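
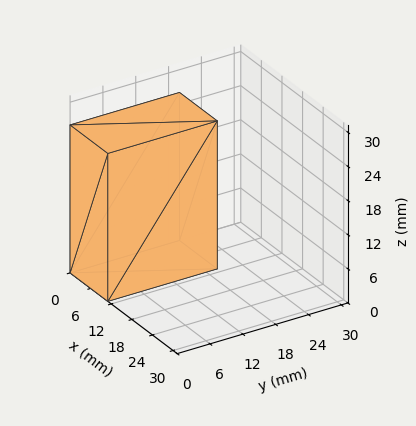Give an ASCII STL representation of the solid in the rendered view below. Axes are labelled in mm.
Reading the render: the shape is a rectangular box, roughly 11 × 20 mm footprint and 26 mm tall (dimensions read to the nearest mm from the axis ticks). For the STL, each face is triangulated and given an outward normal.

solid part
  facet normal 0.0000 0.0000 -1.0000
    outer loop
      vertex 11.0 20.0 0.0
      vertex 11.0 0.0 0.0
      vertex 0.0 0.0 0.0
    endloop
  endfacet
  facet normal 0.0000 0.0000 -1.0000
    outer loop
      vertex 0.0 20.0 0.0
      vertex 11.0 20.0 0.0
      vertex 0.0 0.0 0.0
    endloop
  endfacet
  facet normal 0.0000 0.0000 1.0000
    outer loop
      vertex 0.0 0.0 26.0
      vertex 11.0 0.0 26.0
      vertex 11.0 20.0 26.0
    endloop
  endfacet
  facet normal 0.0000 0.0000 1.0000
    outer loop
      vertex 0.0 0.0 26.0
      vertex 11.0 20.0 26.0
      vertex 0.0 20.0 26.0
    endloop
  endfacet
  facet normal 0.0000 -1.0000 0.0000
    outer loop
      vertex 0.0 0.0 0.0
      vertex 11.0 0.0 0.0
      vertex 11.0 0.0 26.0
    endloop
  endfacet
  facet normal 0.0000 -1.0000 0.0000
    outer loop
      vertex 0.0 0.0 0.0
      vertex 11.0 0.0 26.0
      vertex 0.0 0.0 26.0
    endloop
  endfacet
  facet normal 0.0000 1.0000 0.0000
    outer loop
      vertex 11.0 20.0 26.0
      vertex 11.0 20.0 0.0
      vertex 0.0 20.0 0.0
    endloop
  endfacet
  facet normal 0.0000 1.0000 0.0000
    outer loop
      vertex 0.0 20.0 26.0
      vertex 11.0 20.0 26.0
      vertex 0.0 20.0 0.0
    endloop
  endfacet
  facet normal -1.0000 0.0000 0.0000
    outer loop
      vertex 0.0 20.0 26.0
      vertex 0.0 20.0 0.0
      vertex 0.0 0.0 0.0
    endloop
  endfacet
  facet normal -1.0000 0.0000 0.0000
    outer loop
      vertex 0.0 0.0 26.0
      vertex 0.0 20.0 26.0
      vertex 0.0 0.0 0.0
    endloop
  endfacet
  facet normal 1.0000 0.0000 0.0000
    outer loop
      vertex 11.0 0.0 0.0
      vertex 11.0 20.0 0.0
      vertex 11.0 20.0 26.0
    endloop
  endfacet
  facet normal 1.0000 0.0000 0.0000
    outer loop
      vertex 11.0 0.0 0.0
      vertex 11.0 20.0 26.0
      vertex 11.0 0.0 26.0
    endloop
  endfacet
endsolid part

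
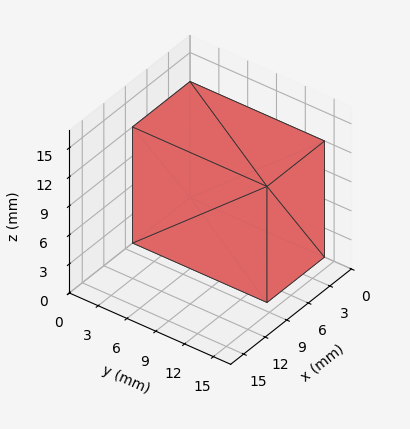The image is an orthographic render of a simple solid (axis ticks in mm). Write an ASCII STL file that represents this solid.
Reading the render: the shape is a rectangular box, roughly 8 × 14 mm footprint and 12 mm tall (dimensions read to the nearest mm from the axis ticks). For the STL, each face is triangulated and given an outward normal.

solid part
  facet normal 0.0000 0.0000 -1.0000
    outer loop
      vertex 8.000 14.000 0.000
      vertex 8.000 0.000 0.000
      vertex 0.000 0.000 0.000
    endloop
  endfacet
  facet normal 0.0000 0.0000 -1.0000
    outer loop
      vertex 0.000 14.000 0.000
      vertex 8.000 14.000 0.000
      vertex 0.000 0.000 0.000
    endloop
  endfacet
  facet normal 0.0000 0.0000 1.0000
    outer loop
      vertex 0.000 0.000 12.000
      vertex 8.000 0.000 12.000
      vertex 8.000 14.000 12.000
    endloop
  endfacet
  facet normal 0.0000 0.0000 1.0000
    outer loop
      vertex 0.000 0.000 12.000
      vertex 8.000 14.000 12.000
      vertex 0.000 14.000 12.000
    endloop
  endfacet
  facet normal 0.0000 -1.0000 0.0000
    outer loop
      vertex 0.000 0.000 0.000
      vertex 8.000 0.000 0.000
      vertex 8.000 0.000 12.000
    endloop
  endfacet
  facet normal 0.0000 -1.0000 0.0000
    outer loop
      vertex 0.000 0.000 0.000
      vertex 8.000 0.000 12.000
      vertex 0.000 0.000 12.000
    endloop
  endfacet
  facet normal 0.0000 1.0000 0.0000
    outer loop
      vertex 8.000 14.000 12.000
      vertex 8.000 14.000 0.000
      vertex 0.000 14.000 0.000
    endloop
  endfacet
  facet normal 0.0000 1.0000 0.0000
    outer loop
      vertex 0.000 14.000 12.000
      vertex 8.000 14.000 12.000
      vertex 0.000 14.000 0.000
    endloop
  endfacet
  facet normal -1.0000 0.0000 0.0000
    outer loop
      vertex 0.000 14.000 12.000
      vertex 0.000 14.000 0.000
      vertex 0.000 0.000 0.000
    endloop
  endfacet
  facet normal -1.0000 0.0000 0.0000
    outer loop
      vertex 0.000 0.000 12.000
      vertex 0.000 14.000 12.000
      vertex 0.000 0.000 0.000
    endloop
  endfacet
  facet normal 1.0000 0.0000 0.0000
    outer loop
      vertex 8.000 0.000 0.000
      vertex 8.000 14.000 0.000
      vertex 8.000 14.000 12.000
    endloop
  endfacet
  facet normal 1.0000 0.0000 0.0000
    outer loop
      vertex 8.000 0.000 0.000
      vertex 8.000 14.000 12.000
      vertex 8.000 0.000 12.000
    endloop
  endfacet
endsolid part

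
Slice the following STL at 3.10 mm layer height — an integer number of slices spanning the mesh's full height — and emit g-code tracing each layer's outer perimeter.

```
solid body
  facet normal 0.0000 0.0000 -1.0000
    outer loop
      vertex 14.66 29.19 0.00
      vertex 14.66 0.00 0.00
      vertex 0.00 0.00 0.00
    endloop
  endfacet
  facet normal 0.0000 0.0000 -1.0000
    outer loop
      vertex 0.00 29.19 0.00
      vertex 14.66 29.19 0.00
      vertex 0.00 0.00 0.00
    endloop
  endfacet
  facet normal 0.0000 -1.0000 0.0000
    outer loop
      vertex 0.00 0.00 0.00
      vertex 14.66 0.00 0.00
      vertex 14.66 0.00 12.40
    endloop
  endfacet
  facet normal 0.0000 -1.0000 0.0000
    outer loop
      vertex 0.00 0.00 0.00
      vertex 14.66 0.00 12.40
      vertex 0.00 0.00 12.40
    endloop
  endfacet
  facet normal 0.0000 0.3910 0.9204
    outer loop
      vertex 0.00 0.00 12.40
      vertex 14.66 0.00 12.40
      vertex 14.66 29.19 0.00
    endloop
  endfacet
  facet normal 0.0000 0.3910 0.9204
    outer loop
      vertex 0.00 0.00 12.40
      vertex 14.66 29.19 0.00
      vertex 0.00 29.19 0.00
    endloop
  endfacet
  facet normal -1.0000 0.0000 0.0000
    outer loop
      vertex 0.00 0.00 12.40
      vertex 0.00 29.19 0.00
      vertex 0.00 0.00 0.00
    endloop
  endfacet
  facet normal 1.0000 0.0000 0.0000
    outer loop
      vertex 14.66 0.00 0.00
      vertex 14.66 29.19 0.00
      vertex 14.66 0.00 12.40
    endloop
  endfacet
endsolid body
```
; perimeter-only toolpath
G21 ; units = mm
G90 ; absolute positioning
G28 ; home
; layer 1
G0 Z3.10
G0 X0.00 Y0.00
G1 X14.66 Y0.00
G1 X14.66 Y21.89
G1 X0.00 Y21.89
G1 X0.00 Y0.00
; layer 2
G0 Z6.20
G0 X0.00 Y0.00
G1 X14.66 Y0.00
G1 X14.66 Y14.60
G1 X0.00 Y14.60
G1 X0.00 Y0.00
; layer 3
G0 Z9.30
G0 X0.00 Y0.00
G1 X14.66 Y0.00
G1 X14.66 Y7.30
G1 X0.00 Y7.30
G1 X0.00 Y0.00
M2 ; end

The solid is a wedge (ramp): 14.7 × 29.2 mm base, rising to 12.4 mm along the y=0 edge and sloping linearly to z=0 at y=29.2. Slicing at Δz = 3.10 mm — 4 equal slices spanning the solid's height, so layer i sits at z = i·h/4 — gives 3 non-empty perimeters. Each is a 4-segment closed polygon; G0 lifts to the layer z and rapids to the start vertex, then G1 traces the edges. The cross-section shrinks linearly with z (the slice at the apex is degenerate and omitted).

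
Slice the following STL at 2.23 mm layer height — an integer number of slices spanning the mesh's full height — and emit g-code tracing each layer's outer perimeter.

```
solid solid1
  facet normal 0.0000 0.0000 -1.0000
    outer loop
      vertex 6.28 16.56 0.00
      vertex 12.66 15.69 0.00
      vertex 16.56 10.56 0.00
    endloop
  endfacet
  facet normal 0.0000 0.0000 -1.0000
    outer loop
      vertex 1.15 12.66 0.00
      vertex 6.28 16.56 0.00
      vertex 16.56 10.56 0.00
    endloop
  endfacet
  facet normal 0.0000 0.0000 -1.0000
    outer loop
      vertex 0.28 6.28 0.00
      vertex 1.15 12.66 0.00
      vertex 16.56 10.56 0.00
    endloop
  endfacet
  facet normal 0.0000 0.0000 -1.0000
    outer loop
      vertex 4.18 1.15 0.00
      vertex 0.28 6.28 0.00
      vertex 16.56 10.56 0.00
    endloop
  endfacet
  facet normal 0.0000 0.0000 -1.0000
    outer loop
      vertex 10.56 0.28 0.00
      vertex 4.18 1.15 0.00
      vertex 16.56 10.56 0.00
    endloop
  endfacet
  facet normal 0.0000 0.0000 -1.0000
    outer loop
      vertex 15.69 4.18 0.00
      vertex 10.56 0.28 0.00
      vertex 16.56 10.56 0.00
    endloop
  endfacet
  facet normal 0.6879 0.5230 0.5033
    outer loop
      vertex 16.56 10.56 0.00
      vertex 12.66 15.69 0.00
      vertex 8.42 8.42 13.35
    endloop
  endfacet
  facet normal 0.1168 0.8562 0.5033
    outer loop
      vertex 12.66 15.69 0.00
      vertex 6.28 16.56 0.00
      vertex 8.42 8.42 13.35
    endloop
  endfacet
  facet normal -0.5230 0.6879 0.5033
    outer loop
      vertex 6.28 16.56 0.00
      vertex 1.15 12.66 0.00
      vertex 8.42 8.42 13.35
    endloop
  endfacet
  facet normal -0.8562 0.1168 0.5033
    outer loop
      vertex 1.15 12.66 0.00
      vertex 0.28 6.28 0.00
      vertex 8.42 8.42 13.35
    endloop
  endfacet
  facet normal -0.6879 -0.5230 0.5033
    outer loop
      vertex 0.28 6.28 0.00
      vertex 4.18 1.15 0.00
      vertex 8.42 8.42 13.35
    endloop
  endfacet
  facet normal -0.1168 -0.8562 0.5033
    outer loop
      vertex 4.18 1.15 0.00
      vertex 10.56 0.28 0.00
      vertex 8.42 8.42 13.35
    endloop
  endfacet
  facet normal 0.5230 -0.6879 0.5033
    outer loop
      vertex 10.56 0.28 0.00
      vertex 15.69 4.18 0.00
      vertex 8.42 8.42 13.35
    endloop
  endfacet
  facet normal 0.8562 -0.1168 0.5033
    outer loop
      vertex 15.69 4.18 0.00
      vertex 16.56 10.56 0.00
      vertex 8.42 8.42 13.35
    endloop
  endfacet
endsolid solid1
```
; perimeter-only toolpath
G21 ; units = mm
G90 ; absolute positioning
G28 ; home
; layer 1
G0 Z2.23
G0 X15.20 Y10.20
G1 X11.95 Y14.48
G1 X6.64 Y15.20
G1 X2.36 Y11.95
G1 X1.64 Y6.64
G1 X4.89 Y2.36
G1 X10.20 Y1.64
G1 X14.48 Y4.89
G1 X15.20 Y10.20
; layer 2
G0 Z4.45
G0 X13.85 Y9.85
G1 X11.25 Y13.27
G1 X6.99 Y13.85
G1 X3.57 Y11.25
G1 X2.99 Y6.99
G1 X5.59 Y3.57
G1 X9.85 Y2.99
G1 X13.27 Y5.59
G1 X13.85 Y9.85
; layer 3
G0 Z6.68
G0 X12.49 Y9.49
G1 X10.54 Y12.05
G1 X7.35 Y12.49
G1 X4.79 Y10.54
G1 X4.35 Y7.35
G1 X6.30 Y4.79
G1 X9.49 Y4.35
G1 X12.05 Y6.30
G1 X12.49 Y9.49
; layer 4
G0 Z8.90
G0 X11.13 Y9.13
G1 X9.83 Y10.84
G1 X7.71 Y11.13
G1 X6.00 Y9.83
G1 X5.71 Y7.71
G1 X7.01 Y6.00
G1 X9.13 Y5.71
G1 X10.84 Y7.01
G1 X11.13 Y9.13
; layer 5
G0 Z11.12
G0 X9.78 Y8.78
G1 X9.13 Y9.63
G1 X8.06 Y9.78
G1 X7.21 Y9.13
G1 X7.06 Y8.06
G1 X7.71 Y7.21
G1 X8.78 Y7.06
G1 X9.63 Y7.71
G1 X9.78 Y8.78
M2 ; end

The solid is a regular 8-sided pyramid, base circumscribed radius ≈ 8.42 mm, apex at z ≈ 13.3 mm. Slicing at Δz = 2.23 mm — 6 equal slices spanning the solid's height, so layer i sits at z = i·h/6 — gives 5 non-empty perimeters. Each is a 8-segment closed polygon; G0 lifts to the layer z and rapids to the start vertex, then G1 traces the edges. The cross-section shrinks linearly with z (the slice at the apex is degenerate and omitted).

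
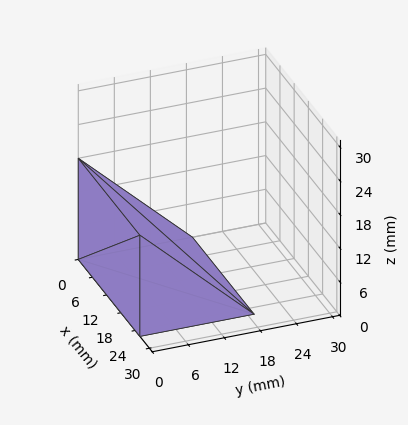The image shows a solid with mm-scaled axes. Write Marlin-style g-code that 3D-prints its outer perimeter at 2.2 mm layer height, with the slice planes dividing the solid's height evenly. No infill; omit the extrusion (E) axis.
Reading the render: the shape is a wedge (ramp): 26 × 19 mm base, rising to 18 mm along the y=0 edge and sloping linearly to z=0 at y=19 (dimensions read to the nearest mm from the axis ticks). For the g-code, the solid's height is divided into equal slices at the stated Δz and each level perimeter traced with G1 moves after a G0 lift.

; perimeter-only toolpath
G21 ; units = mm
G90 ; absolute positioning
G28 ; home
; layer 1
G0 Z2.2
G0 X0.0 Y0.0
G1 X26.0 Y0.0
G1 X26.0 Y16.6
G1 X0.0 Y16.6
G1 X0.0 Y0.0
; layer 2
G0 Z4.5
G0 X0.0 Y0.0
G1 X26.0 Y0.0
G1 X26.0 Y14.2
G1 X0.0 Y14.2
G1 X0.0 Y0.0
; layer 3
G0 Z6.8
G0 X0.0 Y0.0
G1 X26.0 Y0.0
G1 X26.0 Y11.9
G1 X0.0 Y11.9
G1 X0.0 Y0.0
; layer 4
G0 Z9.0
G0 X0.0 Y0.0
G1 X26.0 Y0.0
G1 X26.0 Y9.5
G1 X0.0 Y9.5
G1 X0.0 Y0.0
; layer 5
G0 Z11.2
G0 X0.0 Y0.0
G1 X26.0 Y0.0
G1 X26.0 Y7.1
G1 X0.0 Y7.1
G1 X0.0 Y0.0
; layer 6
G0 Z13.5
G0 X0.0 Y0.0
G1 X26.0 Y0.0
G1 X26.0 Y4.8
G1 X0.0 Y4.8
G1 X0.0 Y0.0
; layer 7
G0 Z15.8
G0 X0.0 Y0.0
G1 X26.0 Y0.0
G1 X26.0 Y2.4
G1 X0.0 Y2.4
G1 X0.0 Y0.0
M2 ; end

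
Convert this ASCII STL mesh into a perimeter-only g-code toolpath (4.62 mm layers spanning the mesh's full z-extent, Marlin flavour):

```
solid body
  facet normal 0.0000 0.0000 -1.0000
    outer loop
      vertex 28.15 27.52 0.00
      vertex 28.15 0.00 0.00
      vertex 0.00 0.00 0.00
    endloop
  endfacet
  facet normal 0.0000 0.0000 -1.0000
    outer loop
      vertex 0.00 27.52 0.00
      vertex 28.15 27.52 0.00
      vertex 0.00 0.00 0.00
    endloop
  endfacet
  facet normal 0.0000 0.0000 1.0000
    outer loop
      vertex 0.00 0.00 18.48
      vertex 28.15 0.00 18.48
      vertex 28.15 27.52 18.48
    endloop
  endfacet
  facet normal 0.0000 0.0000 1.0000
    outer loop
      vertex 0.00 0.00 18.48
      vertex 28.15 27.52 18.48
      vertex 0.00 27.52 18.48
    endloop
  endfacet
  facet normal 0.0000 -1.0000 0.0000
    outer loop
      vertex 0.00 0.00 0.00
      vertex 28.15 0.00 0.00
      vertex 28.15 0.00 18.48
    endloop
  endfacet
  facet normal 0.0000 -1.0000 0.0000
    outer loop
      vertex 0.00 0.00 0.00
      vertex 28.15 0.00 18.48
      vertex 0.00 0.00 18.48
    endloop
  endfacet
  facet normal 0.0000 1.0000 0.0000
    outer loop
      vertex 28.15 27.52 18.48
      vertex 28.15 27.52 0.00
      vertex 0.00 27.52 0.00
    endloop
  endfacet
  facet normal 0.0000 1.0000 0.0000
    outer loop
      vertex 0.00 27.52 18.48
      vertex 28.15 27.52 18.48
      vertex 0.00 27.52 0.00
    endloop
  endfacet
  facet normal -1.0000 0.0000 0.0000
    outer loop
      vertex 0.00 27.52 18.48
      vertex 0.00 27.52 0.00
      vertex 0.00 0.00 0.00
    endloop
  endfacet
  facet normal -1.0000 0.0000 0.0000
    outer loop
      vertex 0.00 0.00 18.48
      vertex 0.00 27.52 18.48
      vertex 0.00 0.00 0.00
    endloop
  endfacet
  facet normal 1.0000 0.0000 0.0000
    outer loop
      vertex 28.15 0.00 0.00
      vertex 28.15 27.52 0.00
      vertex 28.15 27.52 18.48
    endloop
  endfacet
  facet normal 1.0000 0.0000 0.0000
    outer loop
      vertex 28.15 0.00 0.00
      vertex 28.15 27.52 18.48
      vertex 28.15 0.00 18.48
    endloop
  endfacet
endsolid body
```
; perimeter-only toolpath
G21 ; units = mm
G90 ; absolute positioning
G28 ; home
; layer 1
G0 Z4.62
G0 X0.00 Y0.00
G1 X28.15 Y0.00
G1 X28.15 Y27.52
G1 X0.00 Y27.52
G1 X0.00 Y0.00
; layer 2
G0 Z9.24
G0 X0.00 Y0.00
G1 X28.15 Y0.00
G1 X28.15 Y27.52
G1 X0.00 Y27.52
G1 X0.00 Y0.00
; layer 3
G0 Z13.86
G0 X0.00 Y0.00
G1 X28.15 Y0.00
G1 X28.15 Y27.52
G1 X0.00 Y27.52
G1 X0.00 Y0.00
; layer 4
G0 Z18.48
G0 X0.00 Y0.00
G1 X28.15 Y0.00
G1 X28.15 Y27.52
G1 X0.00 Y27.52
G1 X0.00 Y0.00
M2 ; end

The solid is a rectangular box, roughly 28.1 × 27.5 mm footprint and 18.5 mm tall. Slicing at Δz = 4.62 mm — 4 equal slices spanning the solid's height, so layer i sits at z = i·h/4 — gives 4 non-empty perimeters. Each is a 4-segment closed polygon; G0 lifts to the layer z and rapids to the start vertex, then G1 traces the edges.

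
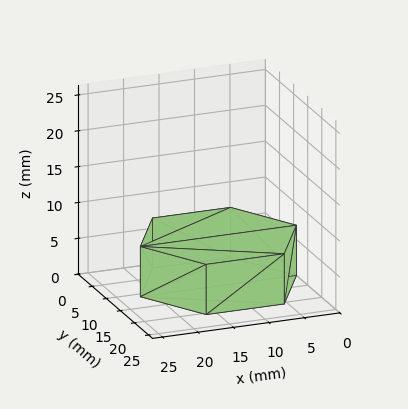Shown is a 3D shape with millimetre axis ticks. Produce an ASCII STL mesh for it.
Reading the render: the shape is a regular 6-sided prism (a cylinder approximated with 6 flat sides), circumscribed radius ≈ 11 mm, height ≈ 7 mm (dimensions read to the nearest mm from the axis ticks). For the STL, each face is triangulated and given an outward normal.

solid part
  facet normal 0.0000 0.0000 -1.0000
    outer loop
      vertex 5.500 20.526 0.000
      vertex 16.500 20.526 0.000
      vertex 22.000 11.000 0.000
    endloop
  endfacet
  facet normal 0.0000 0.0000 -1.0000
    outer loop
      vertex 0.000 11.000 0.000
      vertex 5.500 20.526 0.000
      vertex 22.000 11.000 0.000
    endloop
  endfacet
  facet normal 0.0000 0.0000 -1.0000
    outer loop
      vertex 5.500 1.474 0.000
      vertex 0.000 11.000 0.000
      vertex 22.000 11.000 0.000
    endloop
  endfacet
  facet normal 0.0000 0.0000 -1.0000
    outer loop
      vertex 16.500 1.474 0.000
      vertex 5.500 1.474 0.000
      vertex 22.000 11.000 0.000
    endloop
  endfacet
  facet normal 0.0000 0.0000 1.0000
    outer loop
      vertex 22.000 11.000 7.000
      vertex 16.500 20.526 7.000
      vertex 5.500 20.526 7.000
    endloop
  endfacet
  facet normal 0.0000 0.0000 1.0000
    outer loop
      vertex 22.000 11.000 7.000
      vertex 5.500 20.526 7.000
      vertex 0.000 11.000 7.000
    endloop
  endfacet
  facet normal 0.0000 0.0000 1.0000
    outer loop
      vertex 22.000 11.000 7.000
      vertex 0.000 11.000 7.000
      vertex 5.500 1.474 7.000
    endloop
  endfacet
  facet normal 0.0000 0.0000 1.0000
    outer loop
      vertex 22.000 11.000 7.000
      vertex 5.500 1.474 7.000
      vertex 16.500 1.474 7.000
    endloop
  endfacet
  facet normal 0.8660 0.5000 0.0000
    outer loop
      vertex 22.000 11.000 0.000
      vertex 16.500 20.526 0.000
      vertex 16.500 20.526 7.000
    endloop
  endfacet
  facet normal 0.8660 0.5000 0.0000
    outer loop
      vertex 22.000 11.000 0.000
      vertex 16.500 20.526 7.000
      vertex 22.000 11.000 7.000
    endloop
  endfacet
  facet normal 0.0000 1.0000 0.0000
    outer loop
      vertex 16.500 20.526 0.000
      vertex 5.500 20.526 0.000
      vertex 5.500 20.526 7.000
    endloop
  endfacet
  facet normal 0.0000 1.0000 0.0000
    outer loop
      vertex 16.500 20.526 0.000
      vertex 5.500 20.526 7.000
      vertex 16.500 20.526 7.000
    endloop
  endfacet
  facet normal -0.8660 0.5000 0.0000
    outer loop
      vertex 5.500 20.526 0.000
      vertex 0.000 11.000 0.000
      vertex 0.000 11.000 7.000
    endloop
  endfacet
  facet normal -0.8660 0.5000 0.0000
    outer loop
      vertex 5.500 20.526 0.000
      vertex 0.000 11.000 7.000
      vertex 5.500 20.526 7.000
    endloop
  endfacet
  facet normal -0.8660 -0.5000 0.0000
    outer loop
      vertex 0.000 11.000 0.000
      vertex 5.500 1.474 0.000
      vertex 5.500 1.474 7.000
    endloop
  endfacet
  facet normal -0.8660 -0.5000 0.0000
    outer loop
      vertex 0.000 11.000 0.000
      vertex 5.500 1.474 7.000
      vertex 0.000 11.000 7.000
    endloop
  endfacet
  facet normal 0.0000 -1.0000 0.0000
    outer loop
      vertex 5.500 1.474 0.000
      vertex 16.500 1.474 0.000
      vertex 16.500 1.474 7.000
    endloop
  endfacet
  facet normal 0.0000 -1.0000 0.0000
    outer loop
      vertex 5.500 1.474 0.000
      vertex 16.500 1.474 7.000
      vertex 5.500 1.474 7.000
    endloop
  endfacet
  facet normal 0.8660 -0.5000 0.0000
    outer loop
      vertex 16.500 1.474 0.000
      vertex 22.000 11.000 0.000
      vertex 22.000 11.000 7.000
    endloop
  endfacet
  facet normal 0.8660 -0.5000 0.0000
    outer loop
      vertex 16.500 1.474 0.000
      vertex 22.000 11.000 7.000
      vertex 16.500 1.474 7.000
    endloop
  endfacet
endsolid part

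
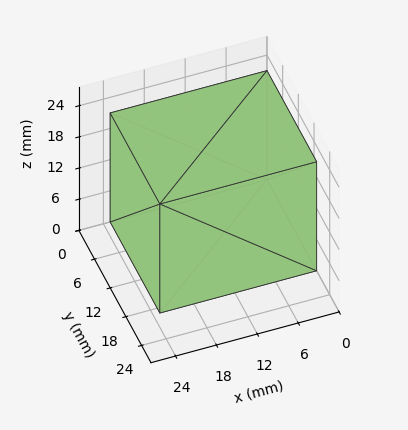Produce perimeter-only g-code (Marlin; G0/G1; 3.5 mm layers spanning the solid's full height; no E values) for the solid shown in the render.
Reading the render: the shape is a rectangular box, roughly 23 × 19 mm footprint and 21 mm tall (dimensions read to the nearest mm from the axis ticks). For the g-code, the solid's height is divided into equal slices at the stated Δz and each level perimeter traced with G1 moves after a G0 lift.

; perimeter-only toolpath
G21 ; units = mm
G90 ; absolute positioning
G28 ; home
; layer 1
G0 Z3.5
G0 X0.0 Y0.0
G1 X23.0 Y0.0
G1 X23.0 Y19.0
G1 X0.0 Y19.0
G1 X0.0 Y0.0
; layer 2
G0 Z7.0
G0 X0.0 Y0.0
G1 X23.0 Y0.0
G1 X23.0 Y19.0
G1 X0.0 Y19.0
G1 X0.0 Y0.0
; layer 3
G0 Z10.5
G0 X0.0 Y0.0
G1 X23.0 Y0.0
G1 X23.0 Y19.0
G1 X0.0 Y19.0
G1 X0.0 Y0.0
; layer 4
G0 Z14.0
G0 X0.0 Y0.0
G1 X23.0 Y0.0
G1 X23.0 Y19.0
G1 X0.0 Y19.0
G1 X0.0 Y0.0
; layer 5
G0 Z17.5
G0 X0.0 Y0.0
G1 X23.0 Y0.0
G1 X23.0 Y19.0
G1 X0.0 Y19.0
G1 X0.0 Y0.0
; layer 6
G0 Z21.0
G0 X0.0 Y0.0
G1 X23.0 Y0.0
G1 X23.0 Y19.0
G1 X0.0 Y19.0
G1 X0.0 Y0.0
M2 ; end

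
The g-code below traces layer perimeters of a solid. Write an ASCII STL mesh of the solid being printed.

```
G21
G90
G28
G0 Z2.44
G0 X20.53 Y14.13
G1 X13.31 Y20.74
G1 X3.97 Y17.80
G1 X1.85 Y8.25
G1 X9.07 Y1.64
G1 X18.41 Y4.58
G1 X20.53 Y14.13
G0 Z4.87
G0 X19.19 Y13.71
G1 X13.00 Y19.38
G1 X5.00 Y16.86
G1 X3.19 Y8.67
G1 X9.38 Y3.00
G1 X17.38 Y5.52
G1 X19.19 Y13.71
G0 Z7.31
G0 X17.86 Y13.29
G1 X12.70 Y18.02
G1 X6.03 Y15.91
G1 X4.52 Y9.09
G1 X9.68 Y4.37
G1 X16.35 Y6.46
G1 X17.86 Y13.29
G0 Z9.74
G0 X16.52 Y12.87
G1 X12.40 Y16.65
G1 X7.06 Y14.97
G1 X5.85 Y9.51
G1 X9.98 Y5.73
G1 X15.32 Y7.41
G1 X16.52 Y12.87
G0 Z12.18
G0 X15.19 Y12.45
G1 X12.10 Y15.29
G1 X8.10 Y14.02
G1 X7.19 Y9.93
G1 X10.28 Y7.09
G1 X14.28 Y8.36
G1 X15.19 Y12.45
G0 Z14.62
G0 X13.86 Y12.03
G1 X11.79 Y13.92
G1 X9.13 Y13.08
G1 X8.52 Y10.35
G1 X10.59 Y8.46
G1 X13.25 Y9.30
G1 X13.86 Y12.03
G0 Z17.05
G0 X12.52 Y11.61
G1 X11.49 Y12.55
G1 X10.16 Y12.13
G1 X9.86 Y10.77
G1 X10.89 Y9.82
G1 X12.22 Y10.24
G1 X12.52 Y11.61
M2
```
solid part
  facet normal 0.0000 0.0000 -1.0000
    outer loop
      vertex 2.94 18.75 0.00
      vertex 13.61 22.11 0.00
      vertex 21.86 14.55 0.00
    endloop
  endfacet
  facet normal 0.0000 0.0000 -1.0000
    outer loop
      vertex 0.52 7.83 0.00
      vertex 2.94 18.75 0.00
      vertex 21.86 14.55 0.00
    endloop
  endfacet
  facet normal 0.0000 0.0000 -1.0000
    outer loop
      vertex 8.77 0.27 0.00
      vertex 0.52 7.83 0.00
      vertex 21.86 14.55 0.00
    endloop
  endfacet
  facet normal 0.0000 0.0000 -1.0000
    outer loop
      vertex 19.44 3.63 0.00
      vertex 8.77 0.27 0.00
      vertex 21.86 14.55 0.00
    endloop
  endfacet
  facet normal 0.6050 0.6602 0.4450
    outer loop
      vertex 21.86 14.55 0.00
      vertex 13.61 22.11 0.00
      vertex 11.19 11.19 19.49
    endloop
  endfacet
  facet normal -0.2690 0.8541 0.4452
    outer loop
      vertex 13.61 22.11 0.00
      vertex 2.94 18.75 0.00
      vertex 11.19 11.19 19.49
    endloop
  endfacet
  facet normal -0.8742 0.1937 0.4452
    outer loop
      vertex 2.94 18.75 0.00
      vertex 0.52 7.83 0.00
      vertex 11.19 11.19 19.49
    endloop
  endfacet
  facet normal -0.6050 -0.6602 0.4450
    outer loop
      vertex 0.52 7.83 0.00
      vertex 8.77 0.27 0.00
      vertex 11.19 11.19 19.49
    endloop
  endfacet
  facet normal 0.2690 -0.8541 0.4452
    outer loop
      vertex 8.77 0.27 0.00
      vertex 19.44 3.63 0.00
      vertex 11.19 11.19 19.49
    endloop
  endfacet
  facet normal 0.8742 -0.1937 0.4452
    outer loop
      vertex 19.44 3.63 0.00
      vertex 21.86 14.55 0.00
      vertex 11.19 11.19 19.49
    endloop
  endfacet
endsolid part

The G0 Z moves step by Δz≈2.44 mm. The G1 loops shrink linearly with z, so the solid tapers from its base footprint up to z≈19.5. Closing with a flat bottom cap and the tapered top and triangulating gives 10 facets — a regular 6-sided pyramid, base circumscribed radius ≈ 11.2 mm, apex at z ≈ 19.5 mm.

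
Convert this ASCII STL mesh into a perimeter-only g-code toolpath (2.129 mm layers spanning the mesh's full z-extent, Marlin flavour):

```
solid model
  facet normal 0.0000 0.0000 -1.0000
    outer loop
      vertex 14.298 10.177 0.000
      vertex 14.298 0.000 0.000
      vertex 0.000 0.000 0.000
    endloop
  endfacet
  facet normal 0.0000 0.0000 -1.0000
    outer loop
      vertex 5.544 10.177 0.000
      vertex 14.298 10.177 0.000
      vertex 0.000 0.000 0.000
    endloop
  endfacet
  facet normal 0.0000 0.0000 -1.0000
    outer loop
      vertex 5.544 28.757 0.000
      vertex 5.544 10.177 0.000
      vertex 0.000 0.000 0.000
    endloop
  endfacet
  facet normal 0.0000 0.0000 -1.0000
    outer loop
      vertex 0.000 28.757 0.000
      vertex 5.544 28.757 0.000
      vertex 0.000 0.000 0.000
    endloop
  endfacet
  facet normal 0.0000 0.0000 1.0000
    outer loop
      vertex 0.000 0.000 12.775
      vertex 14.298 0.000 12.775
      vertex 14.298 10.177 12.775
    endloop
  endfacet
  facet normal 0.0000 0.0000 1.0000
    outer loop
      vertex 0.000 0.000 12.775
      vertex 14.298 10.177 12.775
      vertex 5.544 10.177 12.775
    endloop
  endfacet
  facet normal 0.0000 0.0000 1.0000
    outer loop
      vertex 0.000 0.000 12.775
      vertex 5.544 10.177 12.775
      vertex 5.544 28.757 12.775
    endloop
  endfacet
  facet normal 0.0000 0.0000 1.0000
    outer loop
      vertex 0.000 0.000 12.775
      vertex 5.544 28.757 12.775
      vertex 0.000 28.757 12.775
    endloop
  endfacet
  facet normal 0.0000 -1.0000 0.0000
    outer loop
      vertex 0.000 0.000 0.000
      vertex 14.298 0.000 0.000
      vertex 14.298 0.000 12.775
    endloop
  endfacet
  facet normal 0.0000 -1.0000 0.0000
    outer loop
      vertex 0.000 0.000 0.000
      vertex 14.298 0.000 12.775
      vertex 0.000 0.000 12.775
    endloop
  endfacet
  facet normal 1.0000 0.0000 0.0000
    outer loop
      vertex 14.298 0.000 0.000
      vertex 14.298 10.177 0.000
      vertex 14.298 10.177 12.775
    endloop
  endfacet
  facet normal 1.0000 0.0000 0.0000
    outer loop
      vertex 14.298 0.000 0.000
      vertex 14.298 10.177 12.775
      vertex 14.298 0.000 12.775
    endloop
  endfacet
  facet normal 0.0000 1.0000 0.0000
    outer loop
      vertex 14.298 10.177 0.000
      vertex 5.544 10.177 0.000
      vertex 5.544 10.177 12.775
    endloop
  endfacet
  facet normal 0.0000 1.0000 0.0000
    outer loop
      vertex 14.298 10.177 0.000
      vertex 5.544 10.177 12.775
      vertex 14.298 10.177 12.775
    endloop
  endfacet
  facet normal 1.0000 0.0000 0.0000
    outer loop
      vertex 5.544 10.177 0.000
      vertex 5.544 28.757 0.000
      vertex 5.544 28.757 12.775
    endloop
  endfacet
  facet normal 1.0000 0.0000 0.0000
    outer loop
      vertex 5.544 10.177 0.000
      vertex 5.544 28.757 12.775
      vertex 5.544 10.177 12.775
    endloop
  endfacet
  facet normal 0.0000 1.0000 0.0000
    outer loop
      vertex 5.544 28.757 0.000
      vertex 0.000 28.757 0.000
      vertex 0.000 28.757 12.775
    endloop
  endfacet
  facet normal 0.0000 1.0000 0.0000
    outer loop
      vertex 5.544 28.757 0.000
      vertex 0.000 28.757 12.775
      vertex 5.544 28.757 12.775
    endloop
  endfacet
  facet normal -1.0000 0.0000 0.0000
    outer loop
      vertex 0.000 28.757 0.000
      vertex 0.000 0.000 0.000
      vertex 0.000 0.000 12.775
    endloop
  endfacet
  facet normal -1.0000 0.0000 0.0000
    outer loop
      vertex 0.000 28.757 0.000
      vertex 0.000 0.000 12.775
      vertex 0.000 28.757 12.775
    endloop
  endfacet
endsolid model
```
; perimeter-only toolpath
G21 ; units = mm
G90 ; absolute positioning
G28 ; home
; layer 1
G0 Z2.129
G0 X0.000 Y0.000
G1 X14.298 Y0.000
G1 X14.298 Y10.177
G1 X5.544 Y10.177
G1 X5.544 Y28.757
G1 X0.000 Y28.757
G1 X0.000 Y0.000
; layer 2
G0 Z4.258
G0 X0.000 Y0.000
G1 X14.298 Y0.000
G1 X14.298 Y10.177
G1 X5.544 Y10.177
G1 X5.544 Y28.757
G1 X0.000 Y28.757
G1 X0.000 Y0.000
; layer 3
G0 Z6.388
G0 X0.000 Y0.000
G1 X14.298 Y0.000
G1 X14.298 Y10.177
G1 X5.544 Y10.177
G1 X5.544 Y28.757
G1 X0.000 Y28.757
G1 X0.000 Y0.000
; layer 4
G0 Z8.517
G0 X0.000 Y0.000
G1 X14.298 Y0.000
G1 X14.298 Y10.177
G1 X5.544 Y10.177
G1 X5.544 Y28.757
G1 X0.000 Y28.757
G1 X0.000 Y0.000
; layer 5
G0 Z10.646
G0 X0.000 Y0.000
G1 X14.298 Y0.000
G1 X14.298 Y10.177
G1 X5.544 Y10.177
G1 X5.544 Y28.757
G1 X0.000 Y28.757
G1 X0.000 Y0.000
; layer 6
G0 Z12.775
G0 X0.000 Y0.000
G1 X14.298 Y0.000
G1 X14.298 Y10.177
G1 X5.544 Y10.177
G1 X5.544 Y28.757
G1 X0.000 Y28.757
G1 X0.000 Y0.000
M2 ; end

The solid is an L-shaped prism: outer 14.3 × 28.8 mm, arm thicknesses ≈ 10.2 mm (horizontal) and 5.54 mm (vertical), extruded 12.8 mm in z. Slicing at Δz = 2.129 mm — 6 equal slices spanning the solid's height, so layer i sits at z = i·h/6 — gives 6 non-empty perimeters. Each is a 6-segment closed polygon; G0 lifts to the layer z and rapids to the start vertex, then G1 traces the edges.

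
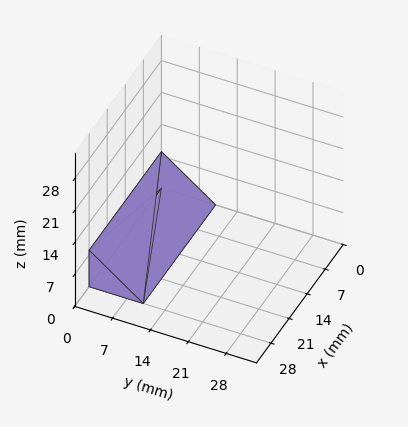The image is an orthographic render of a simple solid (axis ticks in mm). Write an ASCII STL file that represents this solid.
Reading the render: the shape is a wedge (ramp): 28 × 10 mm base, rising to 8 mm along the y=0 edge and sloping linearly to z=0 at y=10 (dimensions read to the nearest mm from the axis ticks). For the STL, each face is triangulated and given an outward normal.

solid part
  facet normal 0.0000 0.0000 -1.0000
    outer loop
      vertex 28.0 10.0 0.0
      vertex 28.0 0.0 0.0
      vertex 0.0 0.0 0.0
    endloop
  endfacet
  facet normal 0.0000 0.0000 -1.0000
    outer loop
      vertex 0.0 10.0 0.0
      vertex 28.0 10.0 0.0
      vertex 0.0 0.0 0.0
    endloop
  endfacet
  facet normal 0.0000 -1.0000 0.0000
    outer loop
      vertex 0.0 0.0 0.0
      vertex 28.0 0.0 0.0
      vertex 28.0 0.0 8.0
    endloop
  endfacet
  facet normal 0.0000 -1.0000 0.0000
    outer loop
      vertex 0.0 0.0 0.0
      vertex 28.0 0.0 8.0
      vertex 0.0 0.0 8.0
    endloop
  endfacet
  facet normal 0.0000 0.6247 0.7809
    outer loop
      vertex 0.0 0.0 8.0
      vertex 28.0 0.0 8.0
      vertex 28.0 10.0 0.0
    endloop
  endfacet
  facet normal 0.0000 0.6247 0.7809
    outer loop
      vertex 0.0 0.0 8.0
      vertex 28.0 10.0 0.0
      vertex 0.0 10.0 0.0
    endloop
  endfacet
  facet normal -1.0000 0.0000 0.0000
    outer loop
      vertex 0.0 0.0 8.0
      vertex 0.0 10.0 0.0
      vertex 0.0 0.0 0.0
    endloop
  endfacet
  facet normal 1.0000 0.0000 0.0000
    outer loop
      vertex 28.0 0.0 0.0
      vertex 28.0 10.0 0.0
      vertex 28.0 0.0 8.0
    endloop
  endfacet
endsolid part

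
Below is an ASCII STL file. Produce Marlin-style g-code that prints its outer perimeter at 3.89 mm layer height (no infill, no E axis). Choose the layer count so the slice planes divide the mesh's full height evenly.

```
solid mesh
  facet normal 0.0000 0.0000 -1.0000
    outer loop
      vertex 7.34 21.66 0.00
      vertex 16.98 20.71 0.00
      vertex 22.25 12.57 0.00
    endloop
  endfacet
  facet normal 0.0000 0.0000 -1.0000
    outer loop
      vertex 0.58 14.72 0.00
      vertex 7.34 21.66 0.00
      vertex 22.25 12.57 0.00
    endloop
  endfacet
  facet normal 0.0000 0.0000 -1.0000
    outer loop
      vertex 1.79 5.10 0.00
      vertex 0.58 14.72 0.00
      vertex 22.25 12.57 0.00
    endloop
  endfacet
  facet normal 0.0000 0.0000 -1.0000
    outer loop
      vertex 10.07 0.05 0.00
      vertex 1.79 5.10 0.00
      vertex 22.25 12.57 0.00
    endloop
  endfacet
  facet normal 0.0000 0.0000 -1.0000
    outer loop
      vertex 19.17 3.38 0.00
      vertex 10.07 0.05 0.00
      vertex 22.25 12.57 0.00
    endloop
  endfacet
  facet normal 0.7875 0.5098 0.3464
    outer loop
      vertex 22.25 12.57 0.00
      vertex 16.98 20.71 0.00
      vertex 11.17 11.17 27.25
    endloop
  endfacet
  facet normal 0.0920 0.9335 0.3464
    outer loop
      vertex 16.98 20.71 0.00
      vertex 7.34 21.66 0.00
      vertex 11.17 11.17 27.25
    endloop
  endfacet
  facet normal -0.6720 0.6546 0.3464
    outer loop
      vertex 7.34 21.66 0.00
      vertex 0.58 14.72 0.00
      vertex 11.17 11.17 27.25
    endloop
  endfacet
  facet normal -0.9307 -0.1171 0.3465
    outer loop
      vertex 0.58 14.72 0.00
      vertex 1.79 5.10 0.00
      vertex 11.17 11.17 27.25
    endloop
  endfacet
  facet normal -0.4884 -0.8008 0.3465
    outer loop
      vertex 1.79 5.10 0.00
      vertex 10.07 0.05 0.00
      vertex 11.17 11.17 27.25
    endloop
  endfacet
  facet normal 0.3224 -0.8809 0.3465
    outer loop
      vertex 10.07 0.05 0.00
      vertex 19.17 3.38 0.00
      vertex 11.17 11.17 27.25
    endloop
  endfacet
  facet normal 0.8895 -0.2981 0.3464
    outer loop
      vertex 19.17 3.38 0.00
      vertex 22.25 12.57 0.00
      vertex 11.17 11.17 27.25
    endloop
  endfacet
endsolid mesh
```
; perimeter-only toolpath
G21 ; units = mm
G90 ; absolute positioning
G28 ; home
; layer 1
G0 Z3.89
G0 X20.67 Y12.37
G1 X16.15 Y19.35
G1 X7.89 Y20.16
G1 X2.09 Y14.21
G1 X3.13 Y5.97
G1 X10.23 Y1.64
G1 X18.03 Y4.49
G1 X20.67 Y12.37
; layer 2
G0 Z7.79
G0 X19.08 Y12.17
G1 X15.32 Y17.98
G1 X8.43 Y18.66
G1 X3.61 Y13.71
G1 X4.47 Y6.83
G1 X10.38 Y3.23
G1 X16.88 Y5.61
G1 X19.08 Y12.17
; layer 3
G0 Z11.68
G0 X17.50 Y11.97
G1 X14.49 Y16.62
G1 X8.98 Y17.16
G1 X5.12 Y13.20
G1 X5.81 Y7.70
G1 X10.54 Y4.82
G1 X15.74 Y6.72
G1 X17.50 Y11.97
; layer 4
G0 Z15.57
G0 X15.92 Y11.77
G1 X13.66 Y15.26
G1 X9.53 Y15.67
G1 X6.63 Y12.69
G1 X7.15 Y8.57
G1 X10.70 Y6.40
G1 X14.60 Y7.83
G1 X15.92 Y11.77
; layer 5
G0 Z19.46
G0 X14.34 Y11.57
G1 X12.83 Y13.90
G1 X10.08 Y14.17
G1 X8.14 Y12.18
G1 X8.49 Y9.44
G1 X10.86 Y7.99
G1 X13.46 Y8.94
G1 X14.34 Y11.57
; layer 6
G0 Z23.36
G0 X12.75 Y11.37
G1 X12.00 Y12.53
G1 X10.62 Y12.67
G1 X9.66 Y11.68
G1 X9.83 Y10.30
G1 X11.01 Y9.58
G1 X12.31 Y10.06
G1 X12.75 Y11.37
M2 ; end

The solid is a regular 7-sided pyramid, base circumscribed radius ≈ 11.2 mm, apex at z ≈ 27.2 mm. Slicing at Δz = 3.89 mm — 7 equal slices spanning the solid's height, so layer i sits at z = i·h/7 — gives 6 non-empty perimeters. Each is a 7-segment closed polygon; G0 lifts to the layer z and rapids to the start vertex, then G1 traces the edges. The cross-section shrinks linearly with z (the slice at the apex is degenerate and omitted).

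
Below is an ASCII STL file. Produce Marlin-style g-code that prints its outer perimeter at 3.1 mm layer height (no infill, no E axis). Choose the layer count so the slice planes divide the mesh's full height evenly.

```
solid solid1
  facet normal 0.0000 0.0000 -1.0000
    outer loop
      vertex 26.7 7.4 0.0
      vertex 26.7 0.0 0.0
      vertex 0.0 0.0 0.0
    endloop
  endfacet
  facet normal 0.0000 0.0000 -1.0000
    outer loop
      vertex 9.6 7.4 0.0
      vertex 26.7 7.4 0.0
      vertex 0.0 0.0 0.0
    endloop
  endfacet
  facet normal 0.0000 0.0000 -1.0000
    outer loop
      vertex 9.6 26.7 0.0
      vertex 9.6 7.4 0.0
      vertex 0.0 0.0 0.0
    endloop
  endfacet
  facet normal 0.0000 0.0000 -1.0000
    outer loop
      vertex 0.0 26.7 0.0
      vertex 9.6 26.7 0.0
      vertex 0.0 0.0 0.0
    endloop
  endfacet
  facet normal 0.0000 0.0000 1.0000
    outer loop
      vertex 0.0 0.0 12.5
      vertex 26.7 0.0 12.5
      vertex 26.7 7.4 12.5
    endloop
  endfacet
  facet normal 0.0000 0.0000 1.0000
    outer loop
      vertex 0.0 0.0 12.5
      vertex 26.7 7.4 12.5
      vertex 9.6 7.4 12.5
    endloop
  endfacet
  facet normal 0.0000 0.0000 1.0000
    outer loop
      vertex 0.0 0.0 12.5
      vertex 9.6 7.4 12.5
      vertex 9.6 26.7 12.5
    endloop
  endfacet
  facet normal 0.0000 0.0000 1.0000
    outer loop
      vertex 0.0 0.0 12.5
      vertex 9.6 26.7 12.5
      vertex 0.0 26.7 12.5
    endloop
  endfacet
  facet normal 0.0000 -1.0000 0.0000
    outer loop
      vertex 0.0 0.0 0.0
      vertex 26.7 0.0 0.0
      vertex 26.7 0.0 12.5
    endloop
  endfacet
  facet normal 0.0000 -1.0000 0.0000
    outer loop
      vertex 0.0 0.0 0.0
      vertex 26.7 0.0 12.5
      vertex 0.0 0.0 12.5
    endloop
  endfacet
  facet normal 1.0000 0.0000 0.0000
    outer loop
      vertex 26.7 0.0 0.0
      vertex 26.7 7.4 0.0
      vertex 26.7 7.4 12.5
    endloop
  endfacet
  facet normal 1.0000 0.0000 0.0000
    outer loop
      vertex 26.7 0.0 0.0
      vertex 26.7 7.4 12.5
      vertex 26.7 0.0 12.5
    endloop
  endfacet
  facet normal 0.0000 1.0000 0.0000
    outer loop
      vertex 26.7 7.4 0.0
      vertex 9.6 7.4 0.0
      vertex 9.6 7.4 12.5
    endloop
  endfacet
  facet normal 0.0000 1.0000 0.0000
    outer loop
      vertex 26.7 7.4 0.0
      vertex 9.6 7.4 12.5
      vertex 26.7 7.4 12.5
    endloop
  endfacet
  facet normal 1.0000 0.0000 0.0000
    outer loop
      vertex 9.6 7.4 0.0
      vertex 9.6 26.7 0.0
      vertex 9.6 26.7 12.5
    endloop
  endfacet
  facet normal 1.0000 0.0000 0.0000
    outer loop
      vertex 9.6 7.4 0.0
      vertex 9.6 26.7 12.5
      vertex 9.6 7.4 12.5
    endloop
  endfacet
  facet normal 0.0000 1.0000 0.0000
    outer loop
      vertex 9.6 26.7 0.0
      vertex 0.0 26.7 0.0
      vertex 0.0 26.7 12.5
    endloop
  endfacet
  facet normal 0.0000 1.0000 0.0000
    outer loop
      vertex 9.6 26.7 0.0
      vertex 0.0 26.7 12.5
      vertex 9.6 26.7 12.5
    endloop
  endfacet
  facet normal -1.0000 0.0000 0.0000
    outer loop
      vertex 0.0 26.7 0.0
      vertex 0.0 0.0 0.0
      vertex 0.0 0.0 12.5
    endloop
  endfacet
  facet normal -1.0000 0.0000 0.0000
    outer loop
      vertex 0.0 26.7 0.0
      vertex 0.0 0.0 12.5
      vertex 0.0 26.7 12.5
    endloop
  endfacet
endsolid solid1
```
; perimeter-only toolpath
G21 ; units = mm
G90 ; absolute positioning
G28 ; home
; layer 1
G0 Z3.1
G0 X0.0 Y0.0
G1 X26.7 Y0.0
G1 X26.7 Y7.4
G1 X9.6 Y7.4
G1 X9.6 Y26.7
G1 X0.0 Y26.7
G1 X0.0 Y0.0
; layer 2
G0 Z6.2
G0 X0.0 Y0.0
G1 X26.7 Y0.0
G1 X26.7 Y7.4
G1 X9.6 Y7.4
G1 X9.6 Y26.7
G1 X0.0 Y26.7
G1 X0.0 Y0.0
; layer 3
G0 Z9.4
G0 X0.0 Y0.0
G1 X26.7 Y0.0
G1 X26.7 Y7.4
G1 X9.6 Y7.4
G1 X9.6 Y26.7
G1 X0.0 Y26.7
G1 X0.0 Y0.0
; layer 4
G0 Z12.5
G0 X0.0 Y0.0
G1 X26.7 Y0.0
G1 X26.7 Y7.4
G1 X9.6 Y7.4
G1 X9.6 Y26.7
G1 X0.0 Y26.7
G1 X0.0 Y0.0
M2 ; end

The solid is an L-shaped prism: outer 26.7 × 26.7 mm, arm thicknesses ≈ 7.4 mm (horizontal) and 9.6 mm (vertical), extruded 12.5 mm in z. Slicing at Δz = 3.1 mm — 4 equal slices spanning the solid's height, so layer i sits at z = i·h/4 — gives 4 non-empty perimeters. Each is a 6-segment closed polygon; G0 lifts to the layer z and rapids to the start vertex, then G1 traces the edges.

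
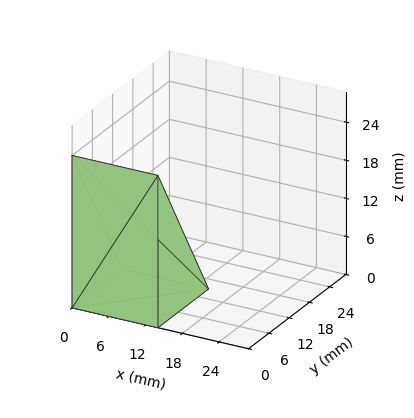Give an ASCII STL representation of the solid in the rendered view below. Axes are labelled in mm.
Reading the render: the shape is a wedge (ramp): 14 × 15 mm base, rising to 24 mm along the y=0 edge and sloping linearly to z=0 at y=15 (dimensions read to the nearest mm from the axis ticks). For the STL, each face is triangulated and given an outward normal.

solid part
  facet normal 0.0000 0.0000 -1.0000
    outer loop
      vertex 14.000 15.000 0.000
      vertex 14.000 0.000 0.000
      vertex 0.000 0.000 0.000
    endloop
  endfacet
  facet normal 0.0000 0.0000 -1.0000
    outer loop
      vertex 0.000 15.000 0.000
      vertex 14.000 15.000 0.000
      vertex 0.000 0.000 0.000
    endloop
  endfacet
  facet normal 0.0000 -1.0000 0.0000
    outer loop
      vertex 0.000 0.000 0.000
      vertex 14.000 0.000 0.000
      vertex 14.000 0.000 24.000
    endloop
  endfacet
  facet normal 0.0000 -1.0000 0.0000
    outer loop
      vertex 0.000 0.000 0.000
      vertex 14.000 0.000 24.000
      vertex 0.000 0.000 24.000
    endloop
  endfacet
  facet normal 0.0000 0.8480 0.5300
    outer loop
      vertex 0.000 0.000 24.000
      vertex 14.000 0.000 24.000
      vertex 14.000 15.000 0.000
    endloop
  endfacet
  facet normal 0.0000 0.8480 0.5300
    outer loop
      vertex 0.000 0.000 24.000
      vertex 14.000 15.000 0.000
      vertex 0.000 15.000 0.000
    endloop
  endfacet
  facet normal -1.0000 0.0000 0.0000
    outer loop
      vertex 0.000 0.000 24.000
      vertex 0.000 15.000 0.000
      vertex 0.000 0.000 0.000
    endloop
  endfacet
  facet normal 1.0000 0.0000 0.0000
    outer loop
      vertex 14.000 0.000 0.000
      vertex 14.000 15.000 0.000
      vertex 14.000 0.000 24.000
    endloop
  endfacet
endsolid part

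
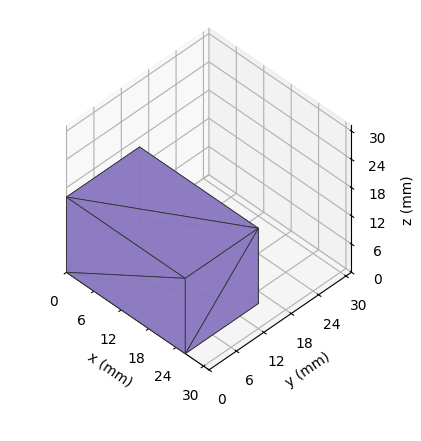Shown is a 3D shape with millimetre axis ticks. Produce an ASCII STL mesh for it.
Reading the render: the shape is a rectangular box, roughly 26 × 16 mm footprint and 16 mm tall (dimensions read to the nearest mm from the axis ticks). For the STL, each face is triangulated and given an outward normal.

solid part
  facet normal 0.0000 0.0000 -1.0000
    outer loop
      vertex 26.0 16.0 0.0
      vertex 26.0 0.0 0.0
      vertex 0.0 0.0 0.0
    endloop
  endfacet
  facet normal 0.0000 0.0000 -1.0000
    outer loop
      vertex 0.0 16.0 0.0
      vertex 26.0 16.0 0.0
      vertex 0.0 0.0 0.0
    endloop
  endfacet
  facet normal 0.0000 0.0000 1.0000
    outer loop
      vertex 0.0 0.0 16.0
      vertex 26.0 0.0 16.0
      vertex 26.0 16.0 16.0
    endloop
  endfacet
  facet normal 0.0000 0.0000 1.0000
    outer loop
      vertex 0.0 0.0 16.0
      vertex 26.0 16.0 16.0
      vertex 0.0 16.0 16.0
    endloop
  endfacet
  facet normal 0.0000 -1.0000 0.0000
    outer loop
      vertex 0.0 0.0 0.0
      vertex 26.0 0.0 0.0
      vertex 26.0 0.0 16.0
    endloop
  endfacet
  facet normal 0.0000 -1.0000 0.0000
    outer loop
      vertex 0.0 0.0 0.0
      vertex 26.0 0.0 16.0
      vertex 0.0 0.0 16.0
    endloop
  endfacet
  facet normal 0.0000 1.0000 0.0000
    outer loop
      vertex 26.0 16.0 16.0
      vertex 26.0 16.0 0.0
      vertex 0.0 16.0 0.0
    endloop
  endfacet
  facet normal 0.0000 1.0000 0.0000
    outer loop
      vertex 0.0 16.0 16.0
      vertex 26.0 16.0 16.0
      vertex 0.0 16.0 0.0
    endloop
  endfacet
  facet normal -1.0000 0.0000 0.0000
    outer loop
      vertex 0.0 16.0 16.0
      vertex 0.0 16.0 0.0
      vertex 0.0 0.0 0.0
    endloop
  endfacet
  facet normal -1.0000 0.0000 0.0000
    outer loop
      vertex 0.0 0.0 16.0
      vertex 0.0 16.0 16.0
      vertex 0.0 0.0 0.0
    endloop
  endfacet
  facet normal 1.0000 0.0000 0.0000
    outer loop
      vertex 26.0 0.0 0.0
      vertex 26.0 16.0 0.0
      vertex 26.0 16.0 16.0
    endloop
  endfacet
  facet normal 1.0000 0.0000 0.0000
    outer loop
      vertex 26.0 0.0 0.0
      vertex 26.0 16.0 16.0
      vertex 26.0 0.0 16.0
    endloop
  endfacet
endsolid part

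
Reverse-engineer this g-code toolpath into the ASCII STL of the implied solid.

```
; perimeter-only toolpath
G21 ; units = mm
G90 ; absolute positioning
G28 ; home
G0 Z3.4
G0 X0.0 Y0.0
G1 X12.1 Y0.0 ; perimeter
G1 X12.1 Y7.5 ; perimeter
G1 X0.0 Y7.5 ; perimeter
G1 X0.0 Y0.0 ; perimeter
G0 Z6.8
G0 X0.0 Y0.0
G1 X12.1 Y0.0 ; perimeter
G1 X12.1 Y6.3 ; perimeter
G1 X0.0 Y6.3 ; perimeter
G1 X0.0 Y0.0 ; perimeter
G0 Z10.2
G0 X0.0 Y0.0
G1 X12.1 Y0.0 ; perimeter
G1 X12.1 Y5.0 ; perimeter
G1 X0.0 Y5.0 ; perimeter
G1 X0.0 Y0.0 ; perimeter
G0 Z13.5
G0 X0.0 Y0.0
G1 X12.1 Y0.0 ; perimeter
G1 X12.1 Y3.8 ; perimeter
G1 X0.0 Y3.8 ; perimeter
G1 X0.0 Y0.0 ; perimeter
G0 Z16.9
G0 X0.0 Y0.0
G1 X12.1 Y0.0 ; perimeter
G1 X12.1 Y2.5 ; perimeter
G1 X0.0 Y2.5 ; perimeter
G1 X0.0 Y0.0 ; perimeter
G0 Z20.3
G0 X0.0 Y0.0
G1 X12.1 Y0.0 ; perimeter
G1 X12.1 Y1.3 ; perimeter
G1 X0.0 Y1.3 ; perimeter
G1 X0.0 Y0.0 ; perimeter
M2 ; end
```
solid part
  facet normal 0.0000 0.0000 -1.0000
    outer loop
      vertex 12.1 8.8 0.0
      vertex 12.1 0.0 0.0
      vertex 0.0 0.0 0.0
    endloop
  endfacet
  facet normal 0.0000 0.0000 -1.0000
    outer loop
      vertex 0.0 8.8 0.0
      vertex 12.1 8.8 0.0
      vertex 0.0 0.0 0.0
    endloop
  endfacet
  facet normal 0.0000 -1.0000 0.0000
    outer loop
      vertex 0.0 0.0 0.0
      vertex 12.1 0.0 0.0
      vertex 12.1 0.0 23.7
    endloop
  endfacet
  facet normal 0.0000 -1.0000 0.0000
    outer loop
      vertex 0.0 0.0 0.0
      vertex 12.1 0.0 23.7
      vertex 0.0 0.0 23.7
    endloop
  endfacet
  facet normal 0.0000 0.9375 0.3481
    outer loop
      vertex 0.0 0.0 23.7
      vertex 12.1 0.0 23.7
      vertex 12.1 8.8 0.0
    endloop
  endfacet
  facet normal 0.0000 0.9375 0.3481
    outer loop
      vertex 0.0 0.0 23.7
      vertex 12.1 8.8 0.0
      vertex 0.0 8.8 0.0
    endloop
  endfacet
  facet normal -1.0000 0.0000 0.0000
    outer loop
      vertex 0.0 0.0 23.7
      vertex 0.0 8.8 0.0
      vertex 0.0 0.0 0.0
    endloop
  endfacet
  facet normal 1.0000 0.0000 0.0000
    outer loop
      vertex 12.1 0.0 0.0
      vertex 12.1 8.8 0.0
      vertex 12.1 0.0 23.7
    endloop
  endfacet
endsolid part

The G0 Z moves step by Δz≈3.4 mm. The G1 loops shrink linearly with z, so the solid tapers from its base footprint up to z≈23.7. Closing with a flat bottom cap and the tapered top and triangulating gives 8 facets — a wedge (ramp): 12.1 × 8.8 mm base, rising to 23.7 mm along the y=0 edge and sloping linearly to z=0 at y=8.8.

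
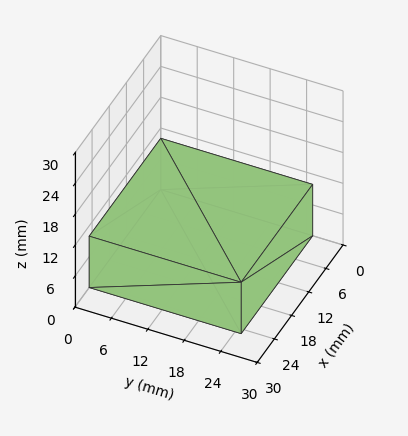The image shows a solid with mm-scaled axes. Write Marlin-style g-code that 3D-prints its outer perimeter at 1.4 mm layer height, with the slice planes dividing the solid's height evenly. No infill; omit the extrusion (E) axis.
Reading the render: the shape is a rectangular box, roughly 25 × 25 mm footprint and 10 mm tall (dimensions read to the nearest mm from the axis ticks). For the g-code, the solid's height is divided into equal slices at the stated Δz and each level perimeter traced with G1 moves after a G0 lift.

; perimeter-only toolpath
G21 ; units = mm
G90 ; absolute positioning
G28 ; home
; layer 1
G0 Z1.4
G0 X0.0 Y0.0
G1 X25.0 Y0.0
G1 X25.0 Y25.0
G1 X0.0 Y25.0
G1 X0.0 Y0.0
; layer 2
G0 Z2.9
G0 X0.0 Y0.0
G1 X25.0 Y0.0
G1 X25.0 Y25.0
G1 X0.0 Y25.0
G1 X0.0 Y0.0
; layer 3
G0 Z4.3
G0 X0.0 Y0.0
G1 X25.0 Y0.0
G1 X25.0 Y25.0
G1 X0.0 Y25.0
G1 X0.0 Y0.0
; layer 4
G0 Z5.7
G0 X0.0 Y0.0
G1 X25.0 Y0.0
G1 X25.0 Y25.0
G1 X0.0 Y25.0
G1 X0.0 Y0.0
; layer 5
G0 Z7.1
G0 X0.0 Y0.0
G1 X25.0 Y0.0
G1 X25.0 Y25.0
G1 X0.0 Y25.0
G1 X0.0 Y0.0
; layer 6
G0 Z8.6
G0 X0.0 Y0.0
G1 X25.0 Y0.0
G1 X25.0 Y25.0
G1 X0.0 Y25.0
G1 X0.0 Y0.0
; layer 7
G0 Z10.0
G0 X0.0 Y0.0
G1 X25.0 Y0.0
G1 X25.0 Y25.0
G1 X0.0 Y25.0
G1 X0.0 Y0.0
M2 ; end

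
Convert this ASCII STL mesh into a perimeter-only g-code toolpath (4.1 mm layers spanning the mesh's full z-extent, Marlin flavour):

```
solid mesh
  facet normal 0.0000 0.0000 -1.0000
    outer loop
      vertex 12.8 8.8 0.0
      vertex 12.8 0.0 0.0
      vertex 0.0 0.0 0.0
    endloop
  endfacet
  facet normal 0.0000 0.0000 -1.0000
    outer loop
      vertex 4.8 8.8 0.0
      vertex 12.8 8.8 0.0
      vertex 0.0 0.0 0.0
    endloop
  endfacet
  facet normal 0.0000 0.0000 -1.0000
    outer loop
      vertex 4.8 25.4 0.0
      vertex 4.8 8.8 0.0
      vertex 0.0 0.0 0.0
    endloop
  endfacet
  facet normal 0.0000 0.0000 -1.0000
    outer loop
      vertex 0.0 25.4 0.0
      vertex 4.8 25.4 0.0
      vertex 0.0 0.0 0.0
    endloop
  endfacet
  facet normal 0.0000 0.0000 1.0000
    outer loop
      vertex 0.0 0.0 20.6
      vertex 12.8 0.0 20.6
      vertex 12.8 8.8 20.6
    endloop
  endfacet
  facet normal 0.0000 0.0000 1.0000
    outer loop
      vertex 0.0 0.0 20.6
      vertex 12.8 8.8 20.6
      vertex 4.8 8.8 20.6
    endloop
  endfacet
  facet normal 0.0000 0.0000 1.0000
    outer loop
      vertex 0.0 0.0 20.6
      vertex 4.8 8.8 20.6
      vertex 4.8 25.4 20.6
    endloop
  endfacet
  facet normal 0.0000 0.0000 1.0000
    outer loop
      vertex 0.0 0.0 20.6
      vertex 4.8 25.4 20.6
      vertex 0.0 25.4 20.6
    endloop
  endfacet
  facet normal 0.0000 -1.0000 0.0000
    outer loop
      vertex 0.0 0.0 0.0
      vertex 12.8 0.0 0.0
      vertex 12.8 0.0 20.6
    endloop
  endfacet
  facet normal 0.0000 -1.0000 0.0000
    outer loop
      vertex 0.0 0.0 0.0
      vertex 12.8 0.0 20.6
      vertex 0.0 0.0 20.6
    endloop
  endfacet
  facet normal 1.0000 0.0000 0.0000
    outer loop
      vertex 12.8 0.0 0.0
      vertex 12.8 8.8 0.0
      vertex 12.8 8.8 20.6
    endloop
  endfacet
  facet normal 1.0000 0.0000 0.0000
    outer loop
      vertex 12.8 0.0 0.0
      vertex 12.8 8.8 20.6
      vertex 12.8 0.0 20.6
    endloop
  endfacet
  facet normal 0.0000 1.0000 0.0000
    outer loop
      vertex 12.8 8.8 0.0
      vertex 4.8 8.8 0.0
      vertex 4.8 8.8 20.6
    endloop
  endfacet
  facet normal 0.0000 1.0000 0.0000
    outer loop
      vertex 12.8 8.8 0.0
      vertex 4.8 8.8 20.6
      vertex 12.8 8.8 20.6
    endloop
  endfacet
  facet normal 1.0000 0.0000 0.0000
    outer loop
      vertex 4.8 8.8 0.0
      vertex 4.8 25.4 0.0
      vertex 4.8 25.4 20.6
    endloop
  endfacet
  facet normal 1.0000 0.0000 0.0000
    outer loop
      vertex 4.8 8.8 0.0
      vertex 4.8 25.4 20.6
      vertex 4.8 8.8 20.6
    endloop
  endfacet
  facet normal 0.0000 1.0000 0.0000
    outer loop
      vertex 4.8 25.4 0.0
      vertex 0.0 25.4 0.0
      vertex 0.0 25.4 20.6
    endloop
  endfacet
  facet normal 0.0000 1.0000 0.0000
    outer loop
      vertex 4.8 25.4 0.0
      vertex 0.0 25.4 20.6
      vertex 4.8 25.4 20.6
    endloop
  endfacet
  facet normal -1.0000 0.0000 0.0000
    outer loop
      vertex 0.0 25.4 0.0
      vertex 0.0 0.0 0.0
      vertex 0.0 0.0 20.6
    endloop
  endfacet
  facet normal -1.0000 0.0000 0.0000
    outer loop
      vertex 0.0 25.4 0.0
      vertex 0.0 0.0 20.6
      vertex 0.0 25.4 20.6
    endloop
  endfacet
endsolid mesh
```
; perimeter-only toolpath
G21 ; units = mm
G90 ; absolute positioning
G28 ; home
; layer 1
G0 Z4.1
G0 X0.0 Y0.0
G1 X12.8 Y0.0
G1 X12.8 Y8.8
G1 X4.8 Y8.8
G1 X4.8 Y25.4
G1 X0.0 Y25.4
G1 X0.0 Y0.0
; layer 2
G0 Z8.2
G0 X0.0 Y0.0
G1 X12.8 Y0.0
G1 X12.8 Y8.8
G1 X4.8 Y8.8
G1 X4.8 Y25.4
G1 X0.0 Y25.4
G1 X0.0 Y0.0
; layer 3
G0 Z12.4
G0 X0.0 Y0.0
G1 X12.8 Y0.0
G1 X12.8 Y8.8
G1 X4.8 Y8.8
G1 X4.8 Y25.4
G1 X0.0 Y25.4
G1 X0.0 Y0.0
; layer 4
G0 Z16.5
G0 X0.0 Y0.0
G1 X12.8 Y0.0
G1 X12.8 Y8.8
G1 X4.8 Y8.8
G1 X4.8 Y25.4
G1 X0.0 Y25.4
G1 X0.0 Y0.0
; layer 5
G0 Z20.6
G0 X0.0 Y0.0
G1 X12.8 Y0.0
G1 X12.8 Y8.8
G1 X4.8 Y8.8
G1 X4.8 Y25.4
G1 X0.0 Y25.4
G1 X0.0 Y0.0
M2 ; end

The solid is an L-shaped prism: outer 12.8 × 25.4 mm, arm thicknesses ≈ 8.8 mm (horizontal) and 4.8 mm (vertical), extruded 20.6 mm in z. Slicing at Δz = 4.1 mm — 5 equal slices spanning the solid's height, so layer i sits at z = i·h/5 — gives 5 non-empty perimeters. Each is a 6-segment closed polygon; G0 lifts to the layer z and rapids to the start vertex, then G1 traces the edges.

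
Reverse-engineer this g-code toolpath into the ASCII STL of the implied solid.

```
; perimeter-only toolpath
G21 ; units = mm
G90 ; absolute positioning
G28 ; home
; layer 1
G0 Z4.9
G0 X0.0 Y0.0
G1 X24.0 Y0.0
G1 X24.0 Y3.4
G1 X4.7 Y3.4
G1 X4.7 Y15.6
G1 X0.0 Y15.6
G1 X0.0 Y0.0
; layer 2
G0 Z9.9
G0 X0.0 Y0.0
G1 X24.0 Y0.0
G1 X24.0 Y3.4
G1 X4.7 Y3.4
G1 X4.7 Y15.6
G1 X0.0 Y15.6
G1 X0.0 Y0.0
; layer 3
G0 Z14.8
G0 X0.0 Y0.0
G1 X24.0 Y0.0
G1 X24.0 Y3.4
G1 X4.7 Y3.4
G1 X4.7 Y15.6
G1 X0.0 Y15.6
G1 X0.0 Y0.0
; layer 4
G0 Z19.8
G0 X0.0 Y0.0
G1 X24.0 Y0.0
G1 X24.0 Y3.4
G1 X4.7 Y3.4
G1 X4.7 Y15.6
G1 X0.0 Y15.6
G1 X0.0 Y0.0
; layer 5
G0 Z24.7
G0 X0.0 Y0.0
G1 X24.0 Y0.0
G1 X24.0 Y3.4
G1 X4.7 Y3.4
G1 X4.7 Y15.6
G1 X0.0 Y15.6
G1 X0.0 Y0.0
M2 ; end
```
solid part
  facet normal 0.0000 0.0000 -1.0000
    outer loop
      vertex 24.0 3.4 0.0
      vertex 24.0 0.0 0.0
      vertex 0.0 0.0 0.0
    endloop
  endfacet
  facet normal 0.0000 0.0000 -1.0000
    outer loop
      vertex 4.7 3.4 0.0
      vertex 24.0 3.4 0.0
      vertex 0.0 0.0 0.0
    endloop
  endfacet
  facet normal 0.0000 0.0000 -1.0000
    outer loop
      vertex 4.7 15.6 0.0
      vertex 4.7 3.4 0.0
      vertex 0.0 0.0 0.0
    endloop
  endfacet
  facet normal 0.0000 0.0000 -1.0000
    outer loop
      vertex 0.0 15.6 0.0
      vertex 4.7 15.6 0.0
      vertex 0.0 0.0 0.0
    endloop
  endfacet
  facet normal 0.0000 0.0000 1.0000
    outer loop
      vertex 0.0 0.0 24.7
      vertex 24.0 0.0 24.7
      vertex 24.0 3.4 24.7
    endloop
  endfacet
  facet normal 0.0000 0.0000 1.0000
    outer loop
      vertex 0.0 0.0 24.7
      vertex 24.0 3.4 24.7
      vertex 4.7 3.4 24.7
    endloop
  endfacet
  facet normal 0.0000 0.0000 1.0000
    outer loop
      vertex 0.0 0.0 24.7
      vertex 4.7 3.4 24.7
      vertex 4.7 15.6 24.7
    endloop
  endfacet
  facet normal 0.0000 0.0000 1.0000
    outer loop
      vertex 0.0 0.0 24.7
      vertex 4.7 15.6 24.7
      vertex 0.0 15.6 24.7
    endloop
  endfacet
  facet normal 0.0000 -1.0000 0.0000
    outer loop
      vertex 0.0 0.0 0.0
      vertex 24.0 0.0 0.0
      vertex 24.0 0.0 24.7
    endloop
  endfacet
  facet normal 0.0000 -1.0000 0.0000
    outer loop
      vertex 0.0 0.0 0.0
      vertex 24.0 0.0 24.7
      vertex 0.0 0.0 24.7
    endloop
  endfacet
  facet normal 1.0000 0.0000 0.0000
    outer loop
      vertex 24.0 0.0 0.0
      vertex 24.0 3.4 0.0
      vertex 24.0 3.4 24.7
    endloop
  endfacet
  facet normal 1.0000 0.0000 0.0000
    outer loop
      vertex 24.0 0.0 0.0
      vertex 24.0 3.4 24.7
      vertex 24.0 0.0 24.7
    endloop
  endfacet
  facet normal 0.0000 1.0000 0.0000
    outer loop
      vertex 24.0 3.4 0.0
      vertex 4.7 3.4 0.0
      vertex 4.7 3.4 24.7
    endloop
  endfacet
  facet normal 0.0000 1.0000 0.0000
    outer loop
      vertex 24.0 3.4 0.0
      vertex 4.7 3.4 24.7
      vertex 24.0 3.4 24.7
    endloop
  endfacet
  facet normal 1.0000 0.0000 0.0000
    outer loop
      vertex 4.7 3.4 0.0
      vertex 4.7 15.6 0.0
      vertex 4.7 15.6 24.7
    endloop
  endfacet
  facet normal 1.0000 0.0000 0.0000
    outer loop
      vertex 4.7 3.4 0.0
      vertex 4.7 15.6 24.7
      vertex 4.7 3.4 24.7
    endloop
  endfacet
  facet normal 0.0000 1.0000 0.0000
    outer loop
      vertex 4.7 15.6 0.0
      vertex 0.0 15.6 0.0
      vertex 0.0 15.6 24.7
    endloop
  endfacet
  facet normal 0.0000 1.0000 0.0000
    outer loop
      vertex 4.7 15.6 0.0
      vertex 0.0 15.6 24.7
      vertex 4.7 15.6 24.7
    endloop
  endfacet
  facet normal -1.0000 0.0000 0.0000
    outer loop
      vertex 0.0 15.6 0.0
      vertex 0.0 0.0 0.0
      vertex 0.0 0.0 24.7
    endloop
  endfacet
  facet normal -1.0000 0.0000 0.0000
    outer loop
      vertex 0.0 15.6 0.0
      vertex 0.0 0.0 24.7
      vertex 0.0 15.6 24.7
    endloop
  endfacet
endsolid part

The G0 Z moves step by Δz≈4.9 mm. Every layer's G1 loop is the same polygon, so the solid is a straight extrusion of it from z=0 to z≈24.7. Closing with flat bottom and top caps and triangulating gives 20 facets — an L-shaped prism: outer 24 × 15.6 mm, arm thicknesses ≈ 3.4 mm (horizontal) and 4.7 mm (vertical), extruded 24.7 mm in z.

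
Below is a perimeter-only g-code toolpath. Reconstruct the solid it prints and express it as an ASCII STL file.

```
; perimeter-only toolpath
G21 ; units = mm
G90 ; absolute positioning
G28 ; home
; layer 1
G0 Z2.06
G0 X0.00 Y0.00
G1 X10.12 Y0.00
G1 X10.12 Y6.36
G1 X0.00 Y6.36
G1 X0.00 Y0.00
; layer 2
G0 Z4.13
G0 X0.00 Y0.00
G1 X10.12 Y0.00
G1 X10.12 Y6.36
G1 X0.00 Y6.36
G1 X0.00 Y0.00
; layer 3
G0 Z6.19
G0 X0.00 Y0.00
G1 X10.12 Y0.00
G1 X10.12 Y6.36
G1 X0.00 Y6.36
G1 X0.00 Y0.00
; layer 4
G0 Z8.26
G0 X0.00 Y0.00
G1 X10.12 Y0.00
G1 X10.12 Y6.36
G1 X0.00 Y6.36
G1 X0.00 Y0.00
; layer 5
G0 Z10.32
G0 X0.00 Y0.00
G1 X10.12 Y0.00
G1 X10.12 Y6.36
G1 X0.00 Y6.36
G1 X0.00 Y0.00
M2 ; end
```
solid part
  facet normal 0.0000 0.0000 -1.0000
    outer loop
      vertex 10.12 6.36 0.00
      vertex 10.12 0.00 0.00
      vertex 0.00 0.00 0.00
    endloop
  endfacet
  facet normal 0.0000 0.0000 -1.0000
    outer loop
      vertex 0.00 6.36 0.00
      vertex 10.12 6.36 0.00
      vertex 0.00 0.00 0.00
    endloop
  endfacet
  facet normal 0.0000 0.0000 1.0000
    outer loop
      vertex 0.00 0.00 10.32
      vertex 10.12 0.00 10.32
      vertex 10.12 6.36 10.32
    endloop
  endfacet
  facet normal 0.0000 0.0000 1.0000
    outer loop
      vertex 0.00 0.00 10.32
      vertex 10.12 6.36 10.32
      vertex 0.00 6.36 10.32
    endloop
  endfacet
  facet normal 0.0000 -1.0000 0.0000
    outer loop
      vertex 0.00 0.00 0.00
      vertex 10.12 0.00 0.00
      vertex 10.12 0.00 10.32
    endloop
  endfacet
  facet normal 0.0000 -1.0000 0.0000
    outer loop
      vertex 0.00 0.00 0.00
      vertex 10.12 0.00 10.32
      vertex 0.00 0.00 10.32
    endloop
  endfacet
  facet normal 0.0000 1.0000 0.0000
    outer loop
      vertex 10.12 6.36 10.32
      vertex 10.12 6.36 0.00
      vertex 0.00 6.36 0.00
    endloop
  endfacet
  facet normal 0.0000 1.0000 0.0000
    outer loop
      vertex 0.00 6.36 10.32
      vertex 10.12 6.36 10.32
      vertex 0.00 6.36 0.00
    endloop
  endfacet
  facet normal -1.0000 0.0000 0.0000
    outer loop
      vertex 0.00 6.36 10.32
      vertex 0.00 6.36 0.00
      vertex 0.00 0.00 0.00
    endloop
  endfacet
  facet normal -1.0000 0.0000 0.0000
    outer loop
      vertex 0.00 0.00 10.32
      vertex 0.00 6.36 10.32
      vertex 0.00 0.00 0.00
    endloop
  endfacet
  facet normal 1.0000 0.0000 0.0000
    outer loop
      vertex 10.12 0.00 0.00
      vertex 10.12 6.36 0.00
      vertex 10.12 6.36 10.32
    endloop
  endfacet
  facet normal 1.0000 0.0000 0.0000
    outer loop
      vertex 10.12 0.00 0.00
      vertex 10.12 6.36 10.32
      vertex 10.12 0.00 10.32
    endloop
  endfacet
endsolid part

The G0 Z moves step by Δz≈2.06 mm. Every layer's G1 loop is the same polygon, so the solid is a straight extrusion of it from z=0 to z≈10.3. Closing with flat bottom and top caps and triangulating gives 12 facets — a rectangular box, roughly 10.1 × 6.36 mm footprint and 10.3 mm tall.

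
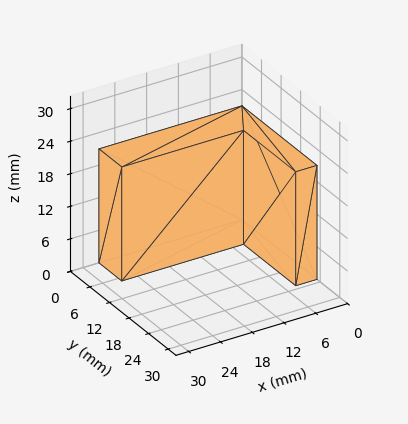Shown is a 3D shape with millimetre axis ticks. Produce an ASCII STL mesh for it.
Reading the render: the shape is an L-shaped prism: outer 27 × 23 mm, arm thicknesses ≈ 7 mm (horizontal) and 4 mm (vertical), extruded 21 mm in z (dimensions read to the nearest mm from the axis ticks). For the STL, each face is triangulated and given an outward normal.

solid part
  facet normal 0.0000 0.0000 -1.0000
    outer loop
      vertex 27.0 7.0 0.0
      vertex 27.0 0.0 0.0
      vertex 0.0 0.0 0.0
    endloop
  endfacet
  facet normal 0.0000 0.0000 -1.0000
    outer loop
      vertex 4.0 7.0 0.0
      vertex 27.0 7.0 0.0
      vertex 0.0 0.0 0.0
    endloop
  endfacet
  facet normal 0.0000 0.0000 -1.0000
    outer loop
      vertex 4.0 23.0 0.0
      vertex 4.0 7.0 0.0
      vertex 0.0 0.0 0.0
    endloop
  endfacet
  facet normal 0.0000 0.0000 -1.0000
    outer loop
      vertex 0.0 23.0 0.0
      vertex 4.0 23.0 0.0
      vertex 0.0 0.0 0.0
    endloop
  endfacet
  facet normal 0.0000 0.0000 1.0000
    outer loop
      vertex 0.0 0.0 21.0
      vertex 27.0 0.0 21.0
      vertex 27.0 7.0 21.0
    endloop
  endfacet
  facet normal 0.0000 0.0000 1.0000
    outer loop
      vertex 0.0 0.0 21.0
      vertex 27.0 7.0 21.0
      vertex 4.0 7.0 21.0
    endloop
  endfacet
  facet normal 0.0000 0.0000 1.0000
    outer loop
      vertex 0.0 0.0 21.0
      vertex 4.0 7.0 21.0
      vertex 4.0 23.0 21.0
    endloop
  endfacet
  facet normal 0.0000 0.0000 1.0000
    outer loop
      vertex 0.0 0.0 21.0
      vertex 4.0 23.0 21.0
      vertex 0.0 23.0 21.0
    endloop
  endfacet
  facet normal 0.0000 -1.0000 0.0000
    outer loop
      vertex 0.0 0.0 0.0
      vertex 27.0 0.0 0.0
      vertex 27.0 0.0 21.0
    endloop
  endfacet
  facet normal 0.0000 -1.0000 0.0000
    outer loop
      vertex 0.0 0.0 0.0
      vertex 27.0 0.0 21.0
      vertex 0.0 0.0 21.0
    endloop
  endfacet
  facet normal 1.0000 0.0000 0.0000
    outer loop
      vertex 27.0 0.0 0.0
      vertex 27.0 7.0 0.0
      vertex 27.0 7.0 21.0
    endloop
  endfacet
  facet normal 1.0000 0.0000 0.0000
    outer loop
      vertex 27.0 0.0 0.0
      vertex 27.0 7.0 21.0
      vertex 27.0 0.0 21.0
    endloop
  endfacet
  facet normal 0.0000 1.0000 0.0000
    outer loop
      vertex 27.0 7.0 0.0
      vertex 4.0 7.0 0.0
      vertex 4.0 7.0 21.0
    endloop
  endfacet
  facet normal 0.0000 1.0000 0.0000
    outer loop
      vertex 27.0 7.0 0.0
      vertex 4.0 7.0 21.0
      vertex 27.0 7.0 21.0
    endloop
  endfacet
  facet normal 1.0000 0.0000 0.0000
    outer loop
      vertex 4.0 7.0 0.0
      vertex 4.0 23.0 0.0
      vertex 4.0 23.0 21.0
    endloop
  endfacet
  facet normal 1.0000 0.0000 0.0000
    outer loop
      vertex 4.0 7.0 0.0
      vertex 4.0 23.0 21.0
      vertex 4.0 7.0 21.0
    endloop
  endfacet
  facet normal 0.0000 1.0000 0.0000
    outer loop
      vertex 4.0 23.0 0.0
      vertex 0.0 23.0 0.0
      vertex 0.0 23.0 21.0
    endloop
  endfacet
  facet normal 0.0000 1.0000 0.0000
    outer loop
      vertex 4.0 23.0 0.0
      vertex 0.0 23.0 21.0
      vertex 4.0 23.0 21.0
    endloop
  endfacet
  facet normal -1.0000 0.0000 0.0000
    outer loop
      vertex 0.0 23.0 0.0
      vertex 0.0 0.0 0.0
      vertex 0.0 0.0 21.0
    endloop
  endfacet
  facet normal -1.0000 0.0000 0.0000
    outer loop
      vertex 0.0 23.0 0.0
      vertex 0.0 0.0 21.0
      vertex 0.0 23.0 21.0
    endloop
  endfacet
endsolid part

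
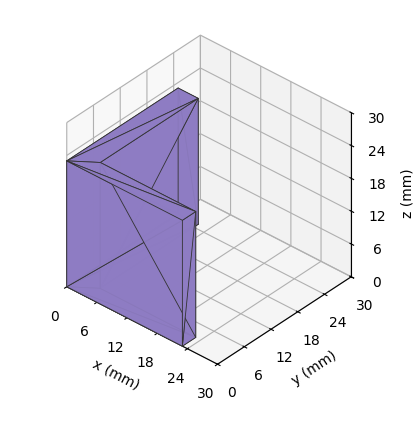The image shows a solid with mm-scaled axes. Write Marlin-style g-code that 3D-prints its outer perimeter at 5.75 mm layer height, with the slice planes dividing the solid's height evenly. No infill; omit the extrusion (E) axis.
Reading the render: the shape is an L-shaped prism: outer 23 × 25 mm, arm thicknesses ≈ 3 mm (horizontal) and 4 mm (vertical), extruded 23 mm in z (dimensions read to the nearest mm from the axis ticks). For the g-code, the solid's height is divided into equal slices at the stated Δz and each level perimeter traced with G1 moves after a G0 lift.

; perimeter-only toolpath
G21 ; units = mm
G90 ; absolute positioning
G28 ; home
; layer 1
G0 Z5.75
G0 X0.00 Y0.00
G1 X23.00 Y0.00
G1 X23.00 Y3.00
G1 X4.00 Y3.00
G1 X4.00 Y25.00
G1 X0.00 Y25.00
G1 X0.00 Y0.00
; layer 2
G0 Z11.50
G0 X0.00 Y0.00
G1 X23.00 Y0.00
G1 X23.00 Y3.00
G1 X4.00 Y3.00
G1 X4.00 Y25.00
G1 X0.00 Y25.00
G1 X0.00 Y0.00
; layer 3
G0 Z17.25
G0 X0.00 Y0.00
G1 X23.00 Y0.00
G1 X23.00 Y3.00
G1 X4.00 Y3.00
G1 X4.00 Y25.00
G1 X0.00 Y25.00
G1 X0.00 Y0.00
; layer 4
G0 Z23.00
G0 X0.00 Y0.00
G1 X23.00 Y0.00
G1 X23.00 Y3.00
G1 X4.00 Y3.00
G1 X4.00 Y25.00
G1 X0.00 Y25.00
G1 X0.00 Y0.00
M2 ; end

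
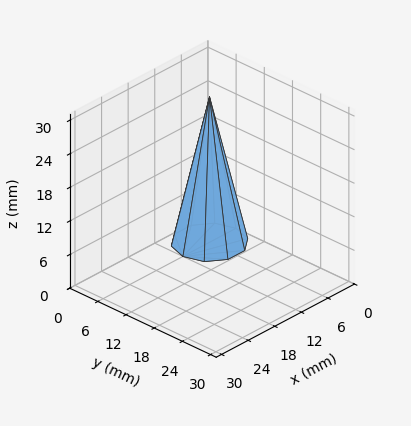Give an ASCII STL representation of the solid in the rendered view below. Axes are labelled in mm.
Reading the render: the shape is a regular 10-sided pyramid, base circumscribed radius ≈ 6 mm, apex at z ≈ 26 mm (dimensions read to the nearest mm from the axis ticks). For the STL, each face is triangulated and given an outward normal.

solid part
  facet normal 0.0000 0.0000 -1.0000
    outer loop
      vertex 7.9 11.7 0.0
      vertex 10.9 9.5 0.0
      vertex 12.0 6.0 0.0
    endloop
  endfacet
  facet normal 0.0000 0.0000 -1.0000
    outer loop
      vertex 4.1 11.7 0.0
      vertex 7.9 11.7 0.0
      vertex 12.0 6.0 0.0
    endloop
  endfacet
  facet normal 0.0000 0.0000 -1.0000
    outer loop
      vertex 1.1 9.5 0.0
      vertex 4.1 11.7 0.0
      vertex 12.0 6.0 0.0
    endloop
  endfacet
  facet normal 0.0000 0.0000 -1.0000
    outer loop
      vertex 0.0 6.0 0.0
      vertex 1.1 9.5 0.0
      vertex 12.0 6.0 0.0
    endloop
  endfacet
  facet normal 0.0000 0.0000 -1.0000
    outer loop
      vertex 1.1 2.5 0.0
      vertex 0.0 6.0 0.0
      vertex 12.0 6.0 0.0
    endloop
  endfacet
  facet normal 0.0000 0.0000 -1.0000
    outer loop
      vertex 4.1 0.3 0.0
      vertex 1.1 2.5 0.0
      vertex 12.0 6.0 0.0
    endloop
  endfacet
  facet normal 0.0000 0.0000 -1.0000
    outer loop
      vertex 7.9 0.3 0.0
      vertex 4.1 0.3 0.0
      vertex 12.0 6.0 0.0
    endloop
  endfacet
  facet normal 0.0000 0.0000 -1.0000
    outer loop
      vertex 10.9 2.5 0.0
      vertex 7.9 0.3 0.0
      vertex 12.0 6.0 0.0
    endloop
  endfacet
  facet normal 0.9317 0.2928 0.2150
    outer loop
      vertex 12.0 6.0 0.0
      vertex 10.9 9.5 0.0
      vertex 6.0 6.0 26.0
    endloop
  endfacet
  facet normal 0.5776 0.7876 0.2149
    outer loop
      vertex 10.9 9.5 0.0
      vertex 7.9 11.7 0.0
      vertex 6.0 6.0 26.0
    endloop
  endfacet
  facet normal 0.0000 0.9768 0.2141
    outer loop
      vertex 7.9 11.7 0.0
      vertex 4.1 11.7 0.0
      vertex 6.0 6.0 26.0
    endloop
  endfacet
  facet normal -0.5776 0.7876 0.2149
    outer loop
      vertex 4.1 11.7 0.0
      vertex 1.1 9.5 0.0
      vertex 6.0 6.0 26.0
    endloop
  endfacet
  facet normal -0.9317 0.2928 0.2150
    outer loop
      vertex 1.1 9.5 0.0
      vertex 0.0 6.0 0.0
      vertex 6.0 6.0 26.0
    endloop
  endfacet
  facet normal -0.9317 -0.2928 0.2150
    outer loop
      vertex 0.0 6.0 0.0
      vertex 1.1 2.5 0.0
      vertex 6.0 6.0 26.0
    endloop
  endfacet
  facet normal -0.5776 -0.7876 0.2149
    outer loop
      vertex 1.1 2.5 0.0
      vertex 4.1 0.3 0.0
      vertex 6.0 6.0 26.0
    endloop
  endfacet
  facet normal 0.0000 -0.9768 0.2141
    outer loop
      vertex 4.1 0.3 0.0
      vertex 7.9 0.3 0.0
      vertex 6.0 6.0 26.0
    endloop
  endfacet
  facet normal 0.5776 -0.7876 0.2149
    outer loop
      vertex 7.9 0.3 0.0
      vertex 10.9 2.5 0.0
      vertex 6.0 6.0 26.0
    endloop
  endfacet
  facet normal 0.9317 -0.2928 0.2150
    outer loop
      vertex 10.9 2.5 0.0
      vertex 12.0 6.0 0.0
      vertex 6.0 6.0 26.0
    endloop
  endfacet
endsolid part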